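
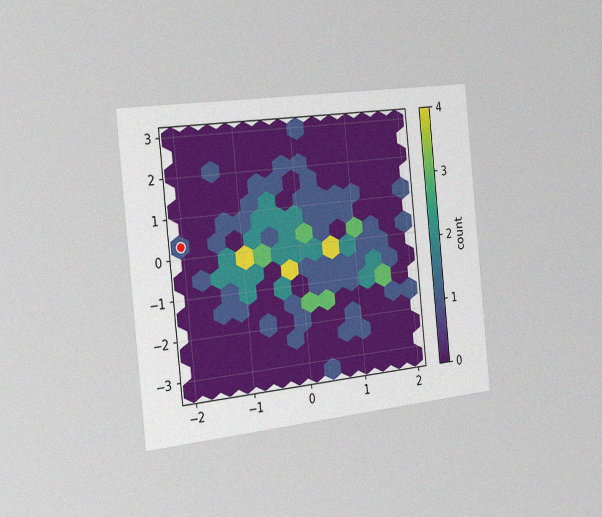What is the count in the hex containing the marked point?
The chart is tilted about 6° counter-clockwise and viewed slightly from the left, with some photo noise. The marked hex reads 1 on the colorbar.

1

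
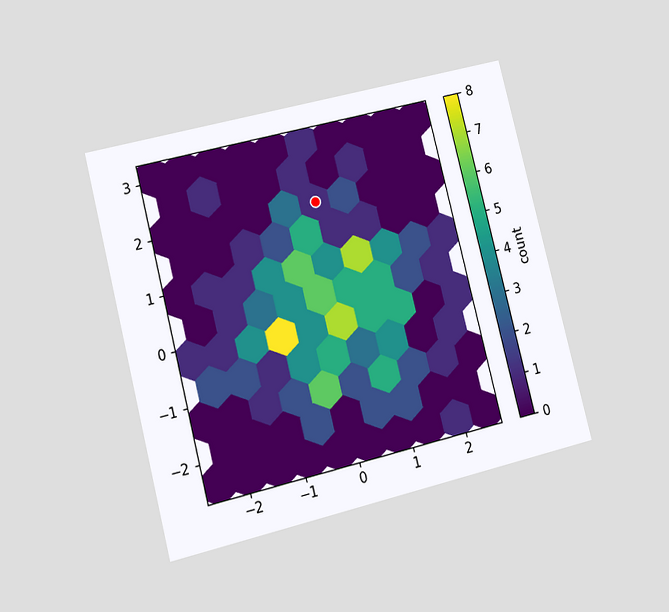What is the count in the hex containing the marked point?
The chart is tilted about 14° counter-clockwise and viewed at a slight angle. The marked hex reads 1 on the colorbar.

1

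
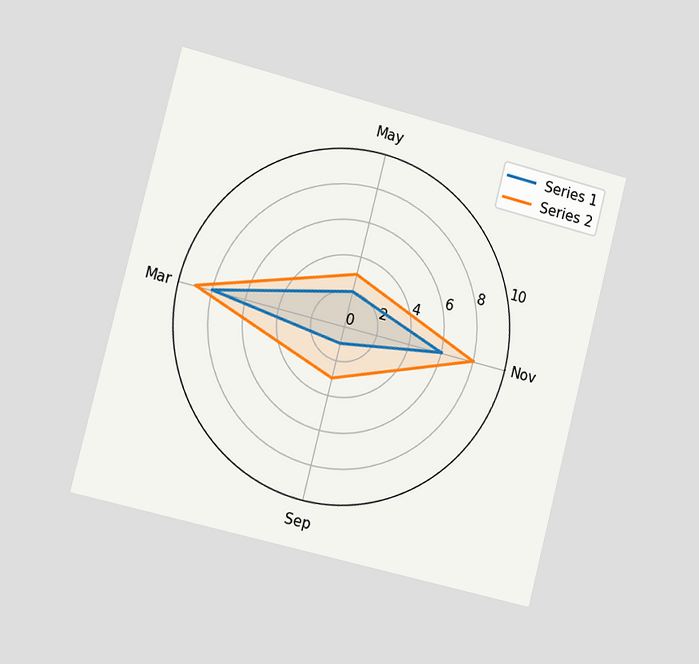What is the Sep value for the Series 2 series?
3

The chart is tilted about 14° clockwise and viewed slightly from the left. On the Sep axis, Series 2 reaches 3.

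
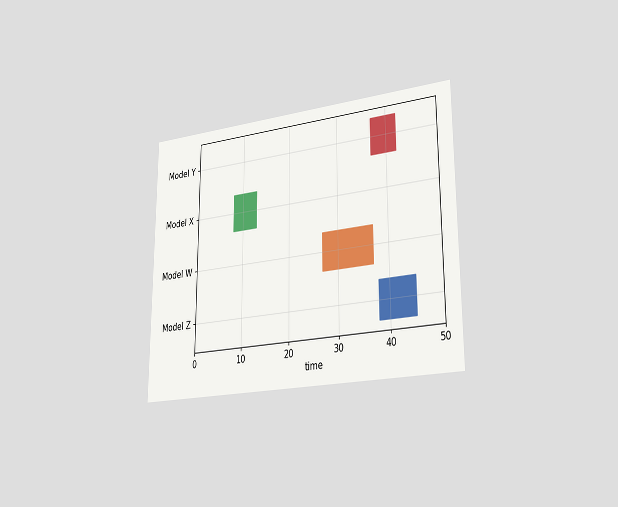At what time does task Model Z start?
38

The chart is viewed slightly from the right. The Model Z bar begins at t=38.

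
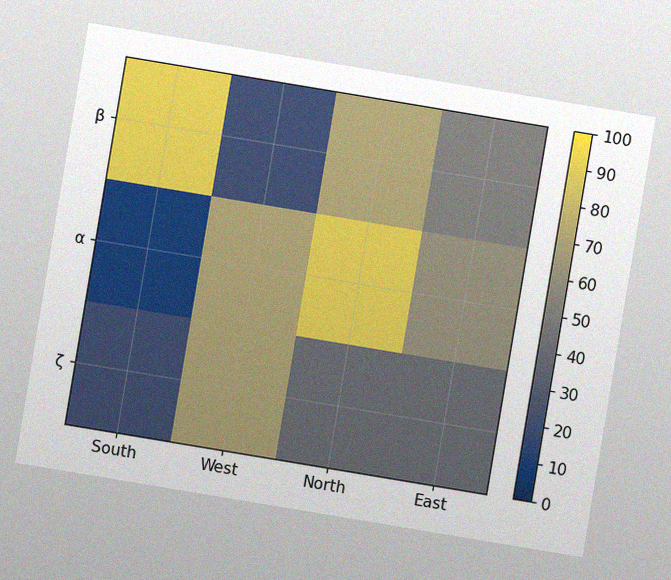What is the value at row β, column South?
90

The chart is tilted about 9° clockwise, with some photo noise. Matching cell (β, South) against the colorbar gives 90.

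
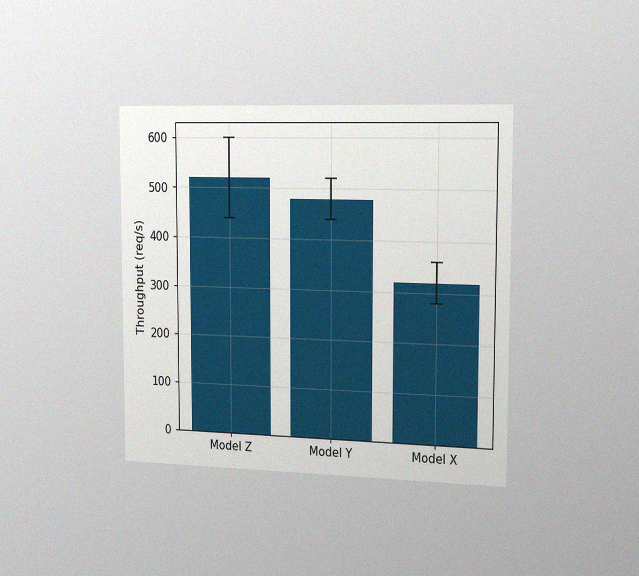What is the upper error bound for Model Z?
600req/s

The chart is viewed slightly from the right, with some photo noise. The Model Z bar's upper whisker reaches 600req/s.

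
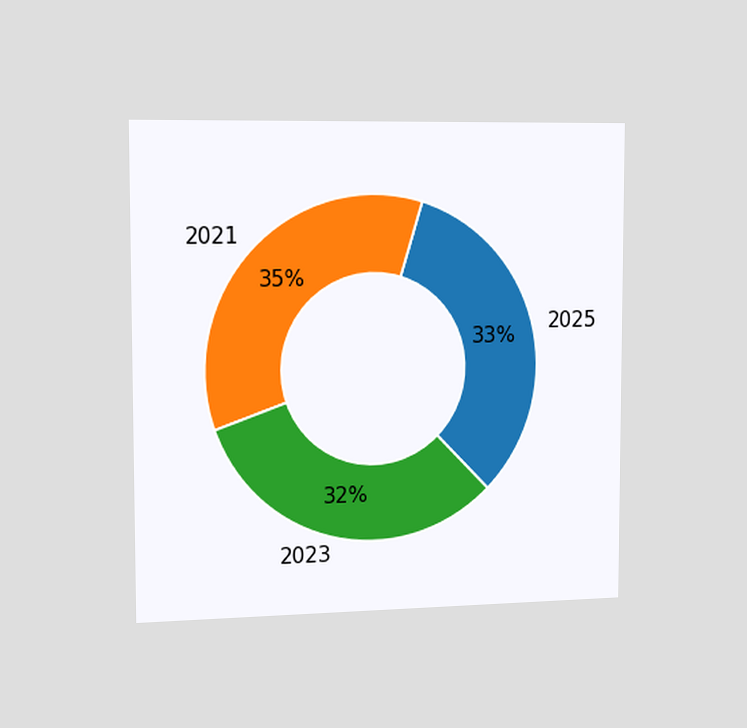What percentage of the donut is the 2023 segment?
The chart is viewed slightly from the left. The 2023 segment takes up 32% of the ring.

32%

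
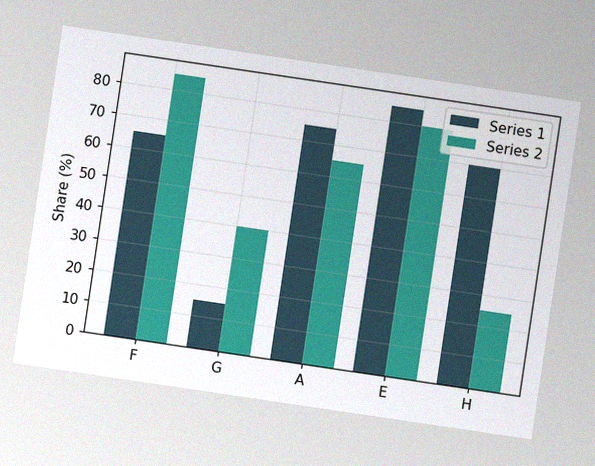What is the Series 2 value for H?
25%

The chart is tilted about 8° clockwise, with some photo noise. The Series 2 bar at H reaches 25% on the y-axis.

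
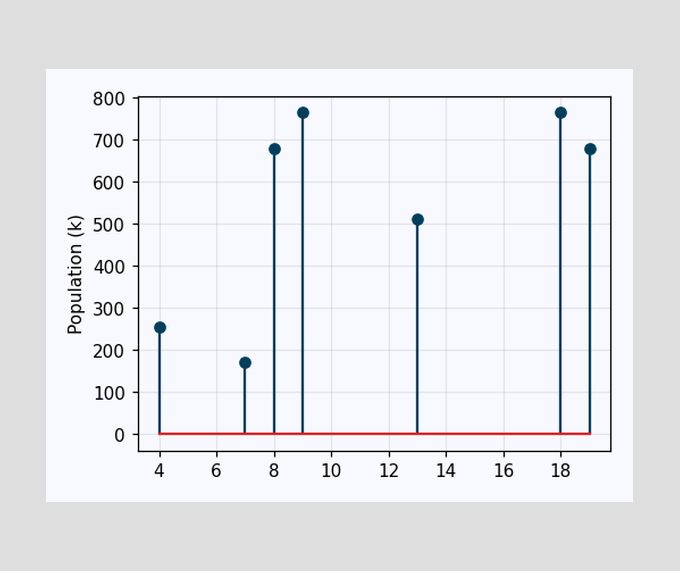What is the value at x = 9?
The stem at x=9 reaches 765k.

765k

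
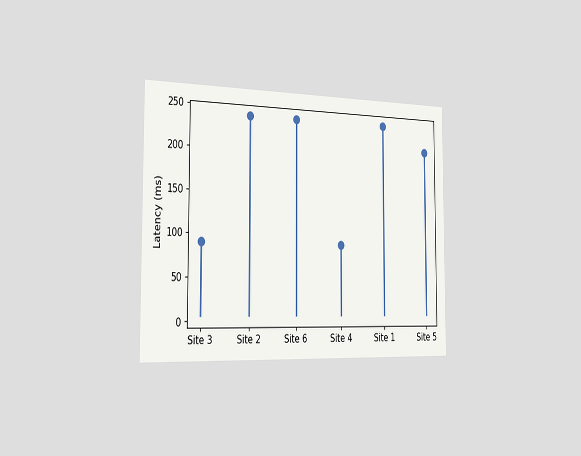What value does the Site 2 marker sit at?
240ms

The chart is viewed slightly from the left. The Site 2 marker sits at 240ms.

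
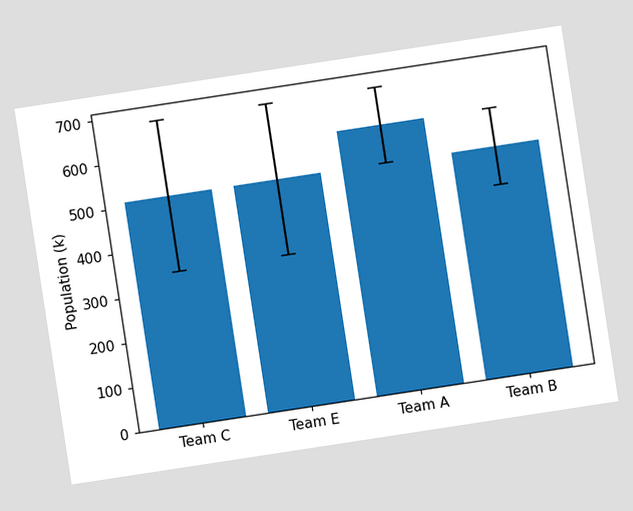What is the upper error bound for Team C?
The chart is tilted about 9° counter-clockwise. The Team C bar's upper whisker reaches 680k.

680k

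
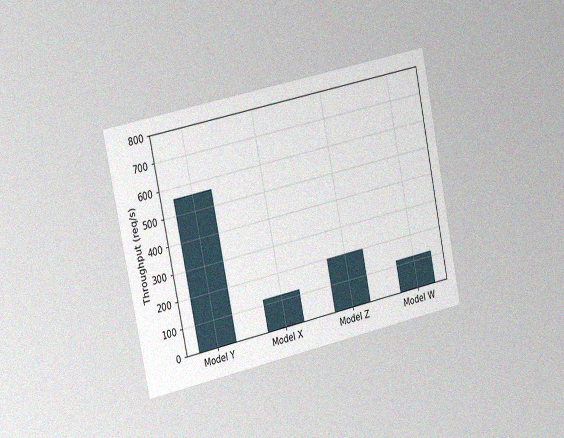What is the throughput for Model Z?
The chart is tilted about 12° counter-clockwise and viewed slightly from the left, with some photo noise. Reading along the chart's y-axis, the Model Z bar reaches 200req/s.

200req/s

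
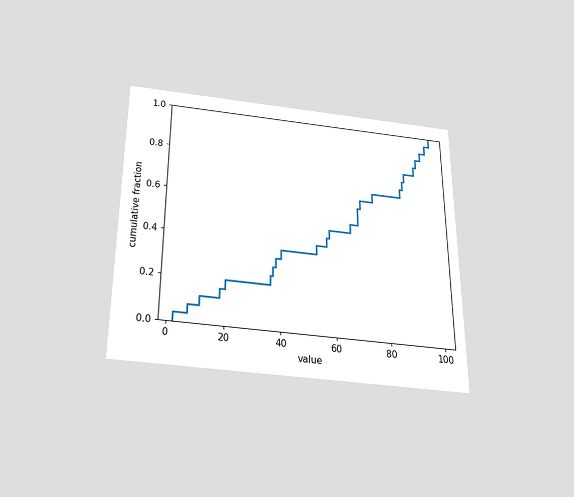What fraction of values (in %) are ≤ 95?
The chart is viewed slightly from below. At x=95 the ECDF step is at 92%.

92%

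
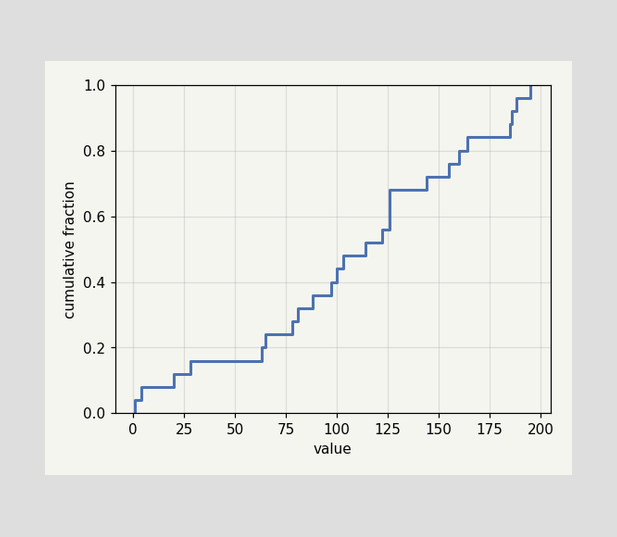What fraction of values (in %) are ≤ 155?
At x=155 the ECDF step is at 76%.

76%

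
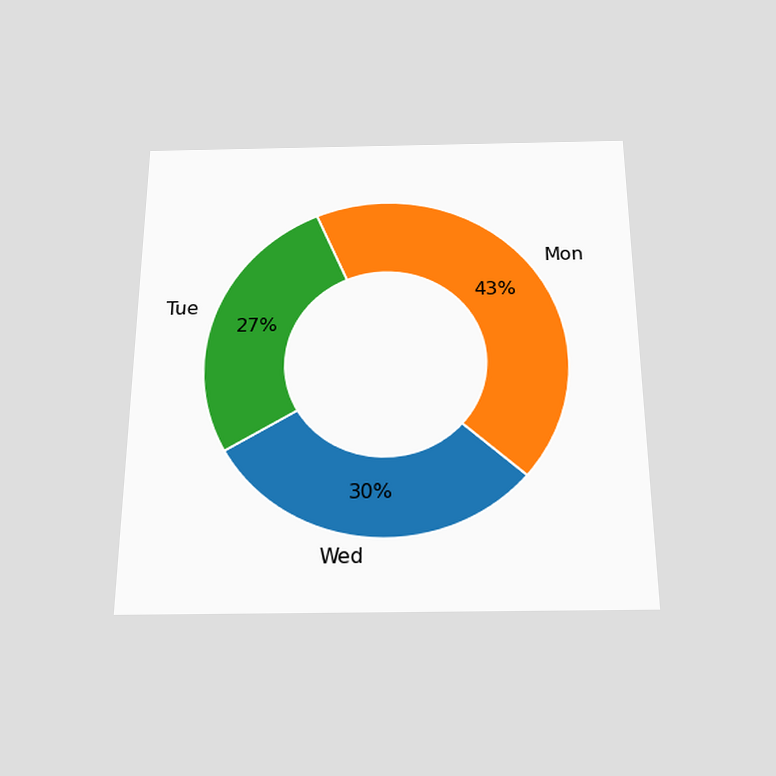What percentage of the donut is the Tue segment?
27%

The chart is viewed slightly from below. The Tue segment takes up 27% of the ring.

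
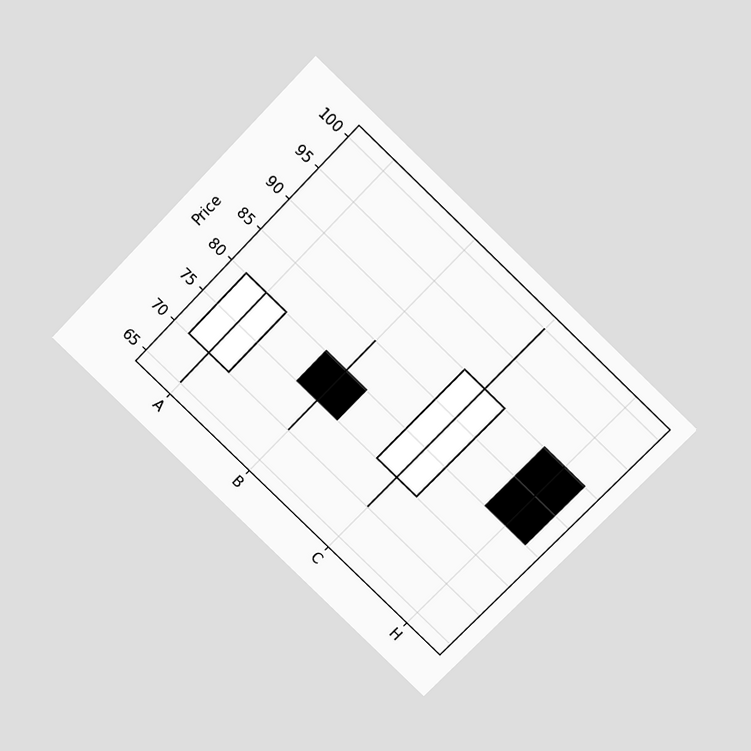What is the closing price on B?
The chart is tilted about 44° clockwise and viewed slightly from above. The B candle closes at 75.

75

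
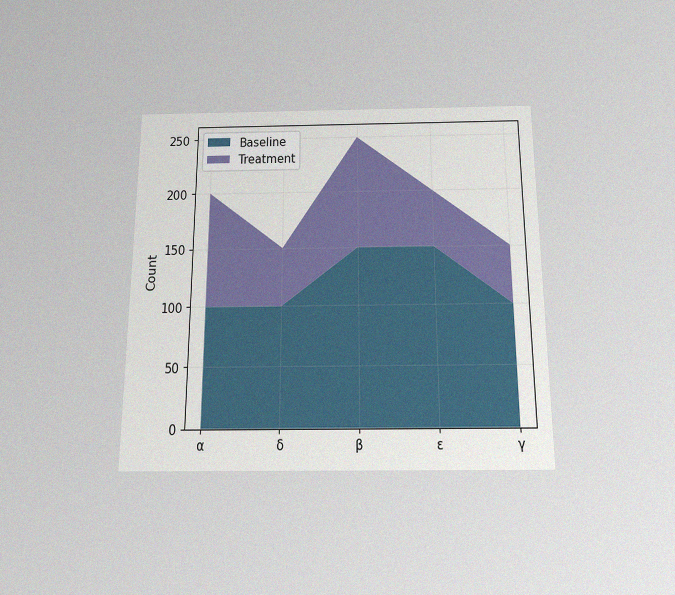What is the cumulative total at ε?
200

The chart is viewed slightly from below, with some photo noise. The stacked total at ε reaches 200.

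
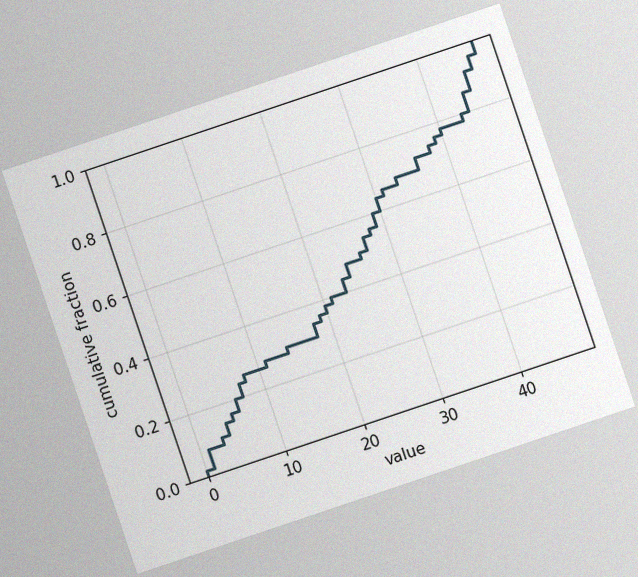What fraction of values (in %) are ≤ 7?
The chart is tilted about 19° counter-clockwise, with some photo noise. At x=7 the ECDF step is at 24%.

24%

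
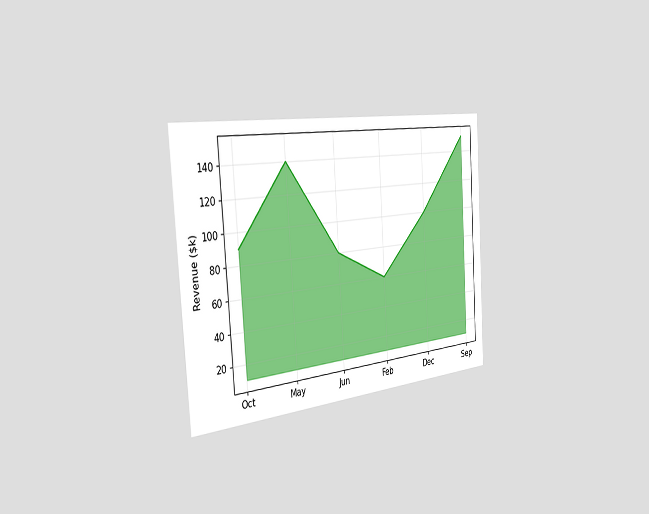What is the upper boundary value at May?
The chart is tilted about 4° counter-clockwise and viewed slightly from the left. At May the upper boundary is at $140k.

$140k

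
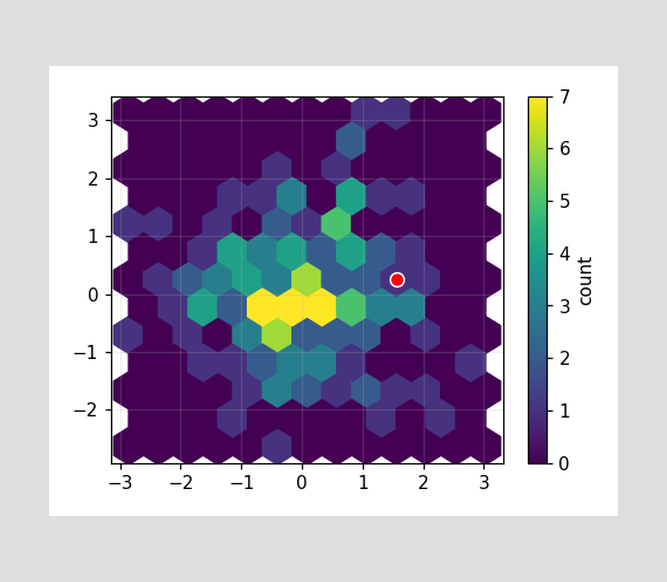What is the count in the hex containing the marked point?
1

The marked hex reads 1 on the colorbar.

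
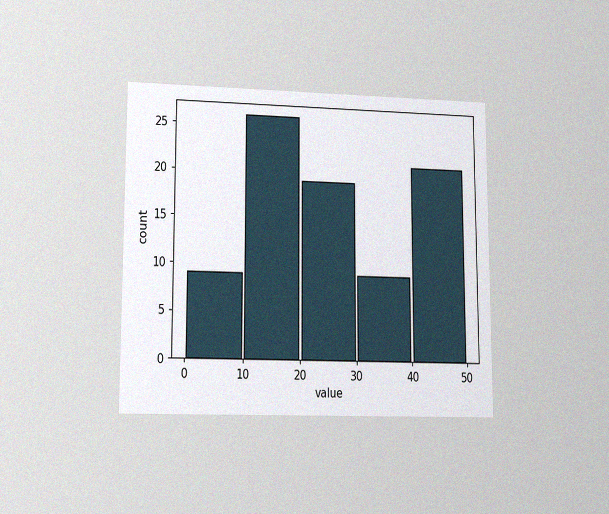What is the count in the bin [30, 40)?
9

The chart is viewed at a slight angle, with some photo noise. The [30, 40) bin has height 9.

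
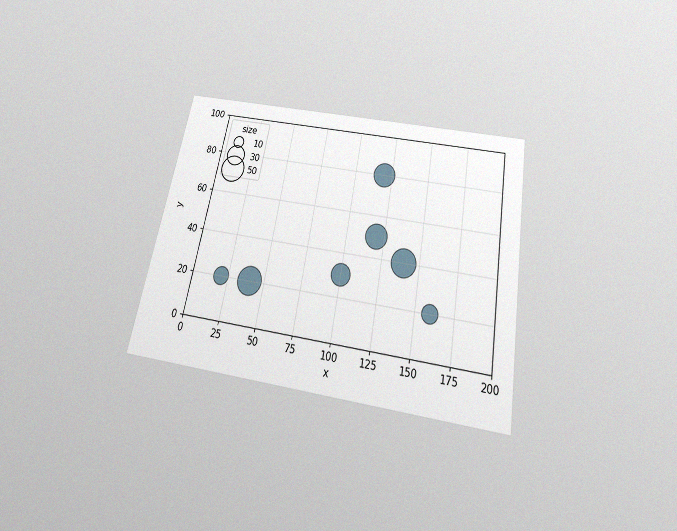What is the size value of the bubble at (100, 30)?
The chart is tilted about 11° clockwise and viewed slightly from below, with some photo noise. Matching the bubble at (100, 30) against the size legend gives 30.

30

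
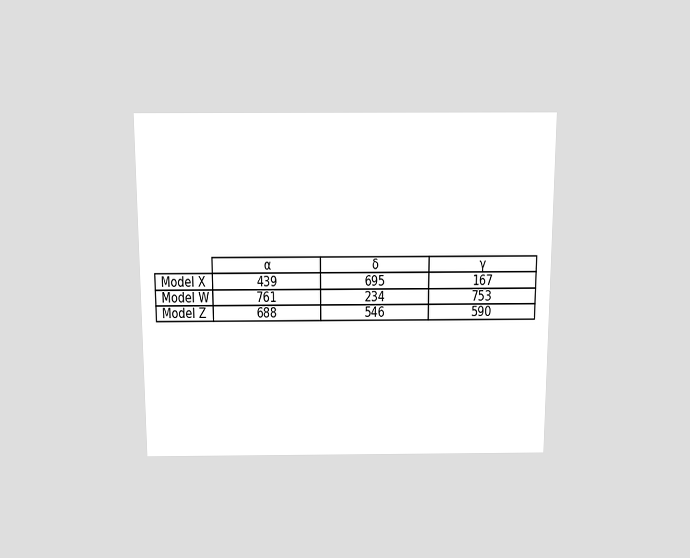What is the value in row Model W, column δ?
234

The chart is viewed slightly from above. The (Model W, δ) cell reads 234.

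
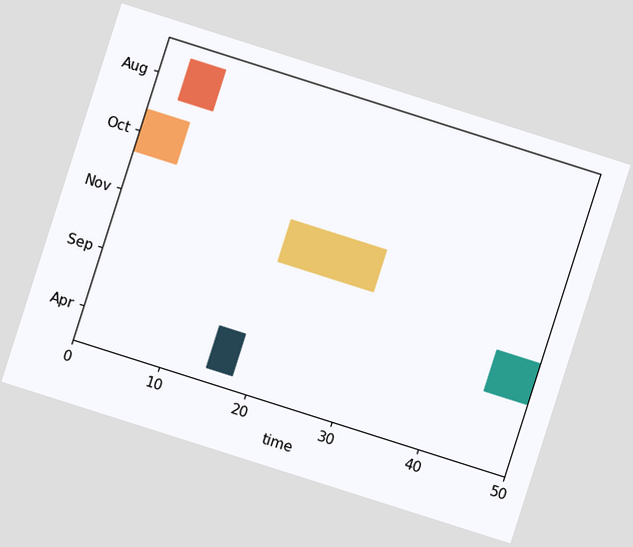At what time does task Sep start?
The chart is tilted about 18° clockwise. The Sep bar begins at t=45.

45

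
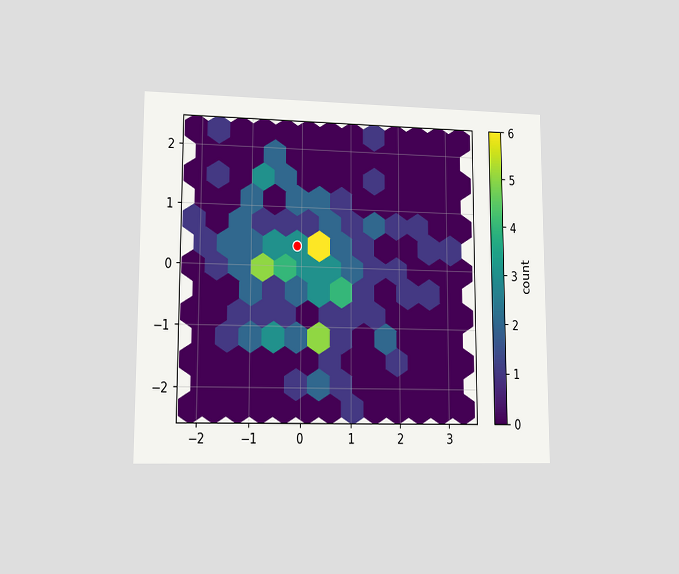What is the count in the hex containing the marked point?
3

The chart is viewed at a slight angle. The marked hex reads 3 on the colorbar.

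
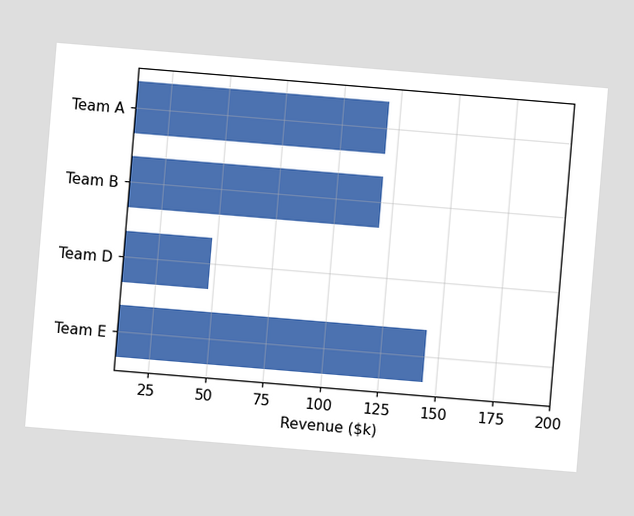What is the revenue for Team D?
The chart is tilted about 5° clockwise. Reading along the chart's x-axis, the Team D bar reaches $48k.

$48k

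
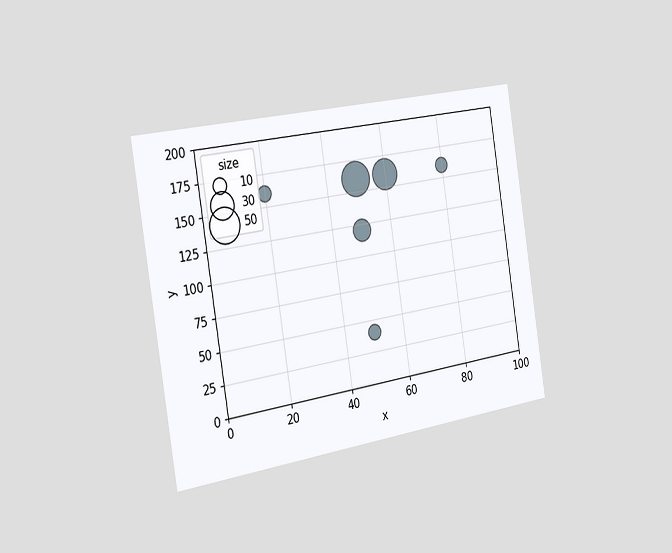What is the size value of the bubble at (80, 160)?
10

The chart is tilted about 9° counter-clockwise and viewed slightly from the left. Matching the bubble at (80, 160) against the size legend gives 10.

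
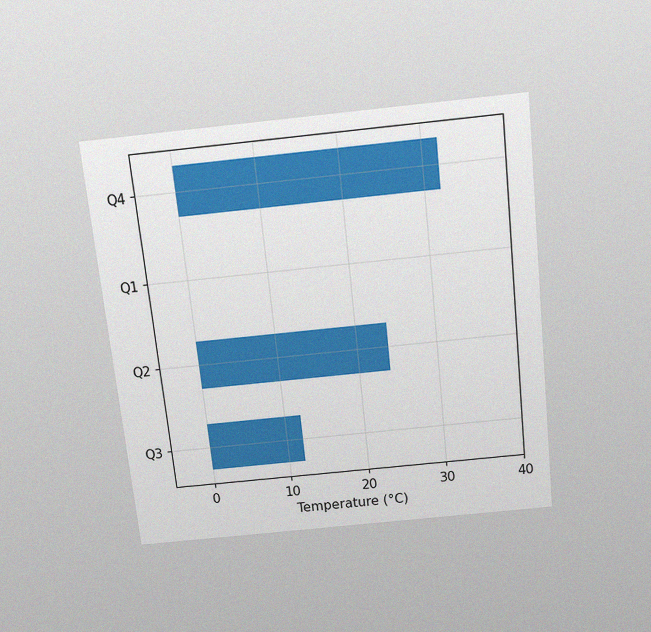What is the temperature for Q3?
12°C

The chart is tilted about 6° counter-clockwise and viewed slightly from above, with some photo noise. Reading along the chart's x-axis, the Q3 bar reaches 12°C.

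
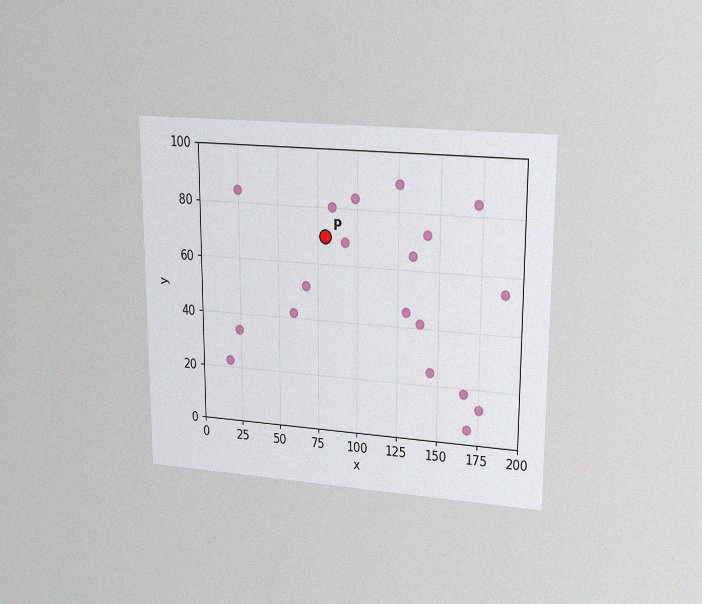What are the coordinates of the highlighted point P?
The chart is viewed at a slight angle, with some photo noise. Following the gridlines from P to each axis, P sits at (80, 70).

(80, 70)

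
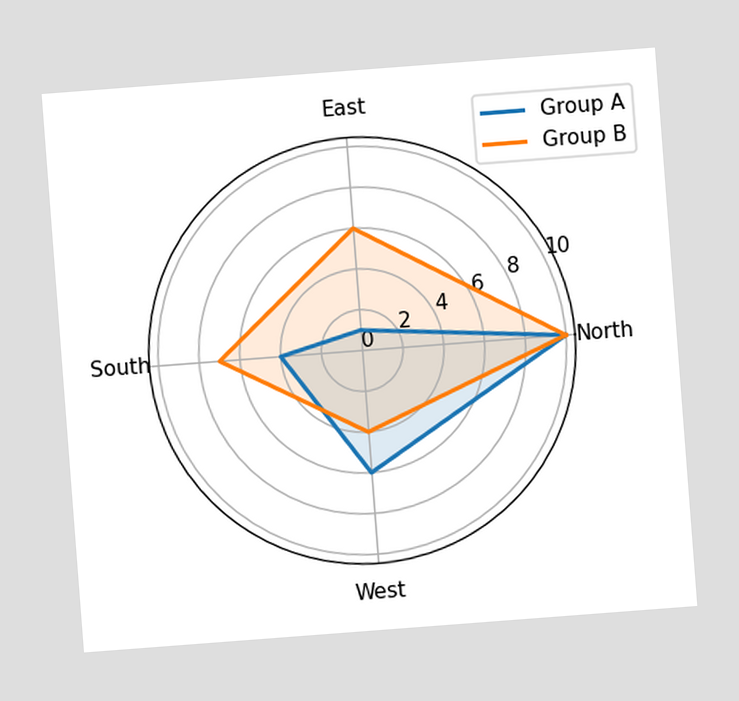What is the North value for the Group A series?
The chart is tilted about 4° counter-clockwise. On the North axis, Group A reaches 10.

10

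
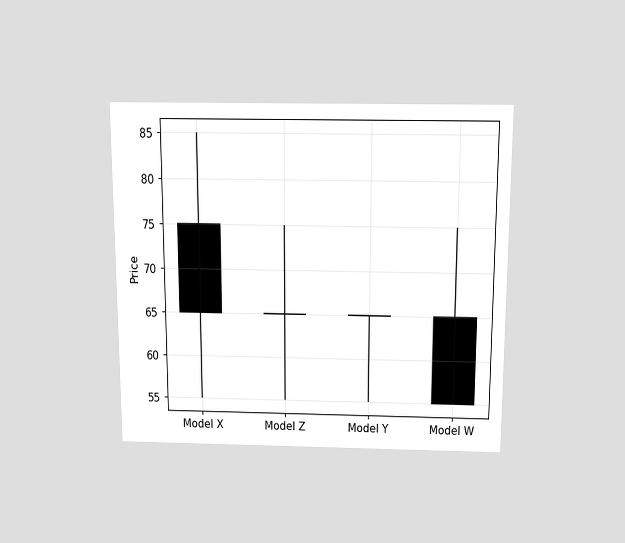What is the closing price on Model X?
65

The chart is viewed slightly from above. The Model X candle closes at 65.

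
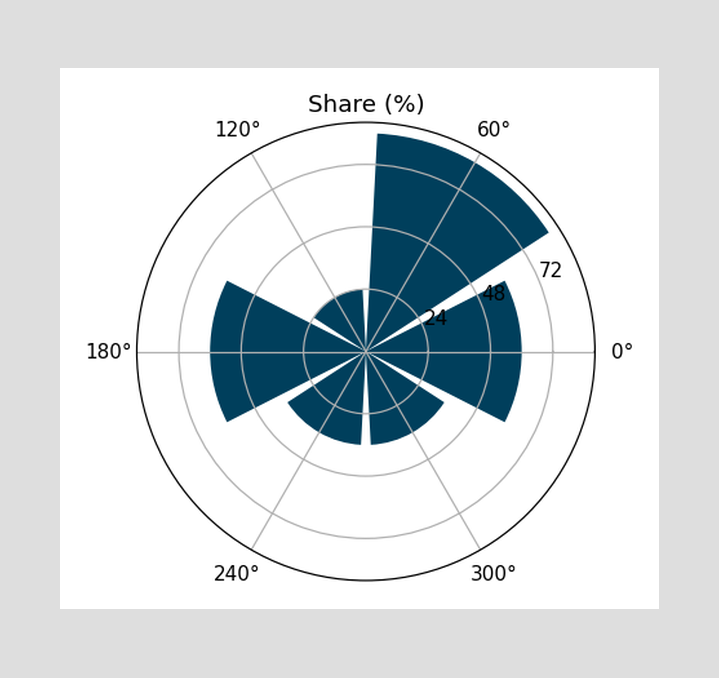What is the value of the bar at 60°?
The bar at 60° reaches 84% on the radial axis.

84%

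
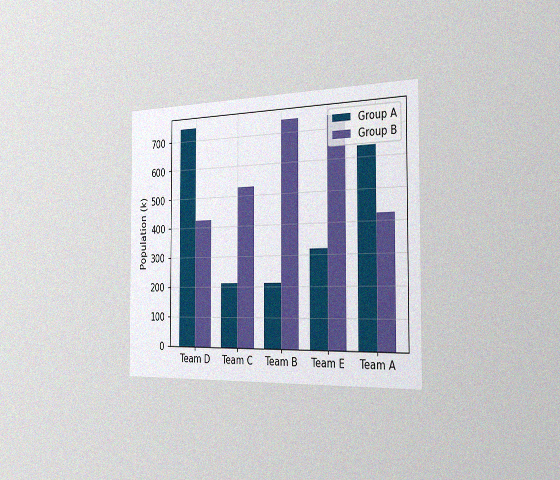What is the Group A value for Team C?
212k

The chart is viewed slightly from the right, with some photo noise. The Group A bar at Team C reaches 212k on the y-axis.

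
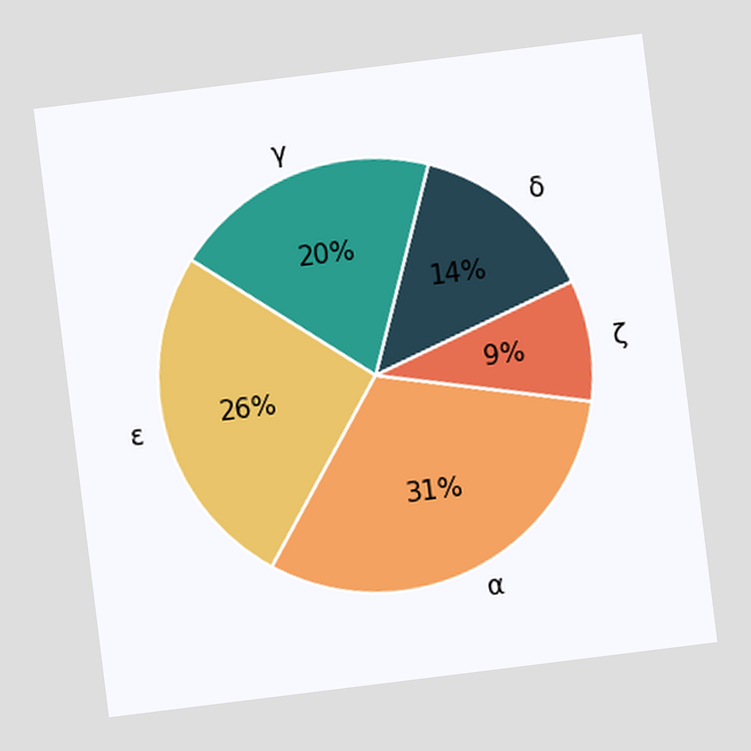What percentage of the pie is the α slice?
The chart is tilted about 7° counter-clockwise. The α slice takes up 31% of the pie.

31%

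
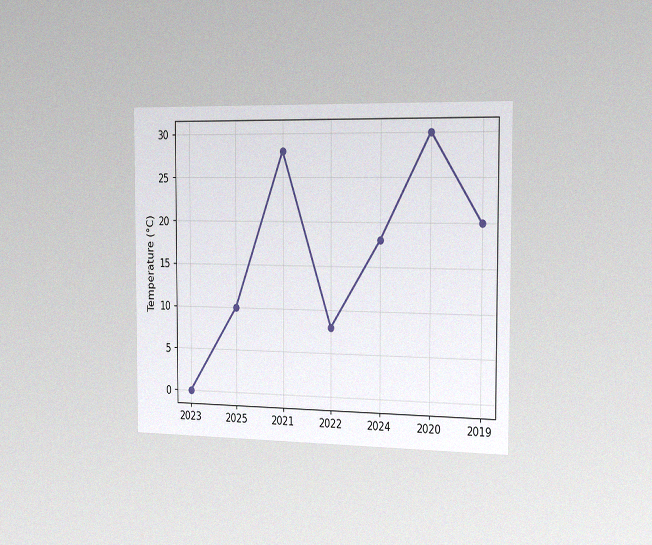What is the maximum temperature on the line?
30°C

The chart is viewed slightly from the right, with some photo noise. The highest point is at 2020, and reading across to the y-axis gives 30°C.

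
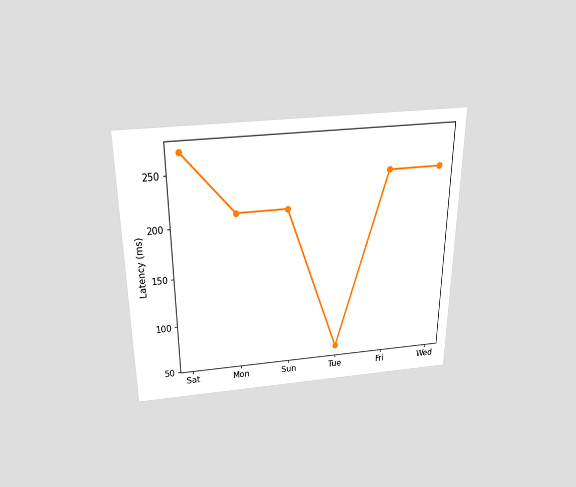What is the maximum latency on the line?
The chart is viewed slightly from above. The highest point is at Sat, and reading across to the y-axis gives 270ms.

270ms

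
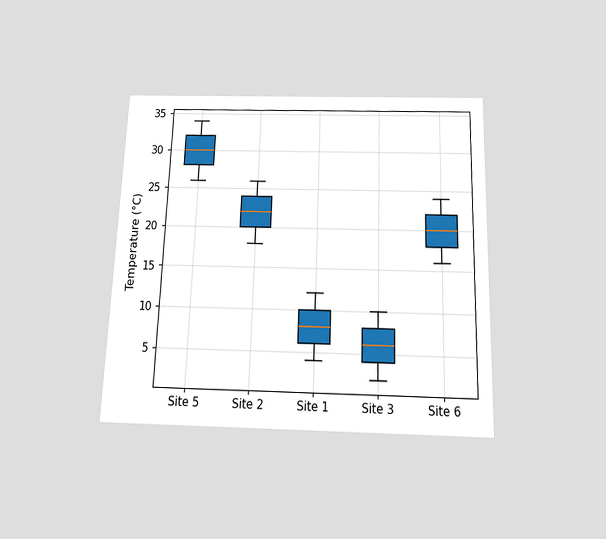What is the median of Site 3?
The chart is viewed slightly from below. The median line in the Site 3 box sits at 6°C.

6°C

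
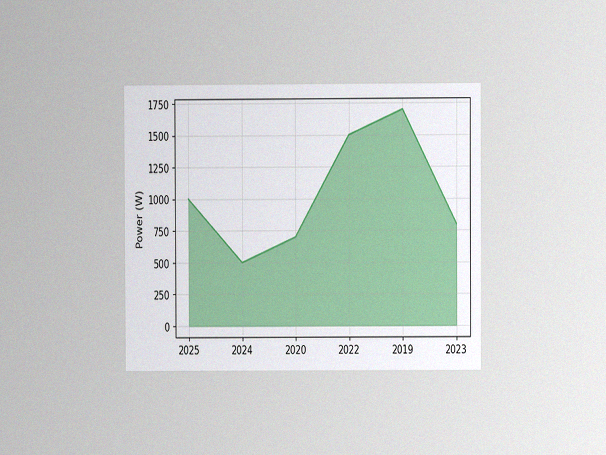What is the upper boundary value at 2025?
The chart is viewed at a slight angle, with some photo noise. At 2025 the upper boundary is at 1000W.

1000W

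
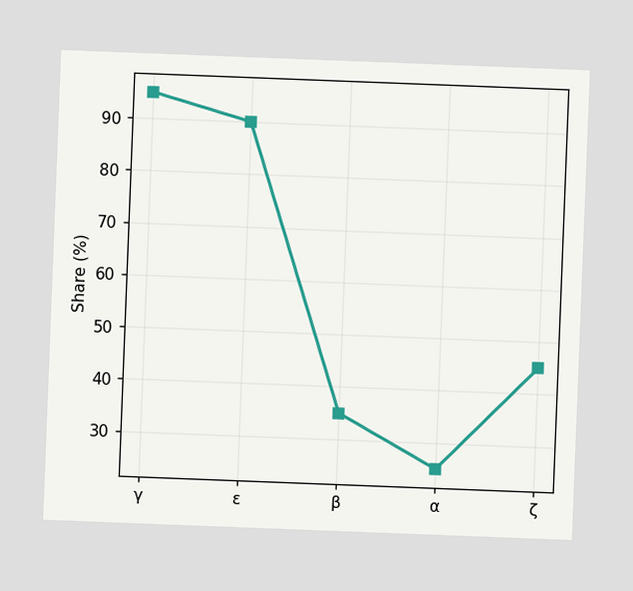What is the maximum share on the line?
The chart is tilted about 2° clockwise. The highest point is at γ, and reading across to the y-axis gives 95%.

95%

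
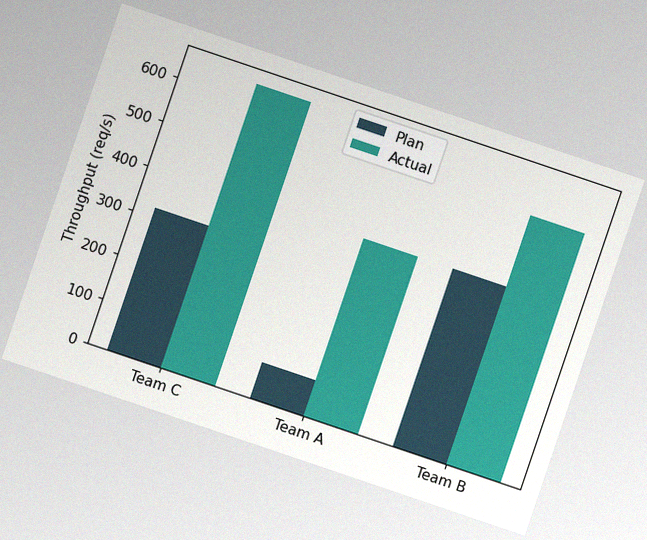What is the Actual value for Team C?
The chart is tilted about 19° clockwise, with some photo noise. The Actual bar at Team C reaches 640req/s on the y-axis.

640req/s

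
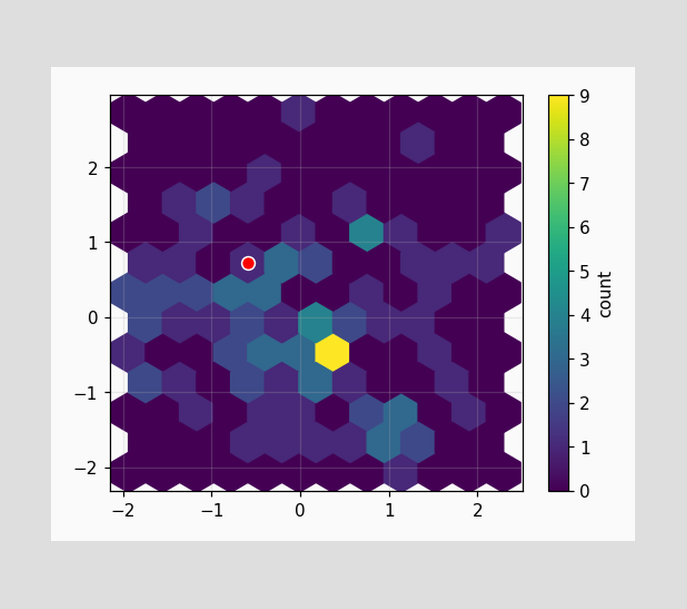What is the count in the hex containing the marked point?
1

The marked hex reads 1 on the colorbar.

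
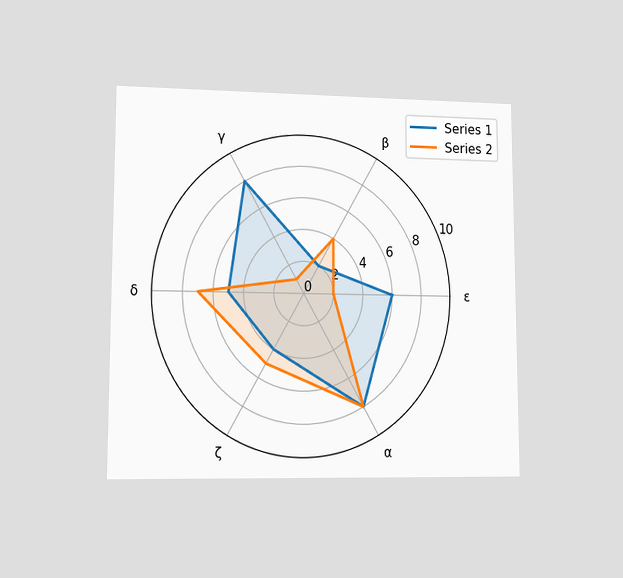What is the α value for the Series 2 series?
8

The chart is viewed at a slight angle. On the α axis, Series 2 reaches 8.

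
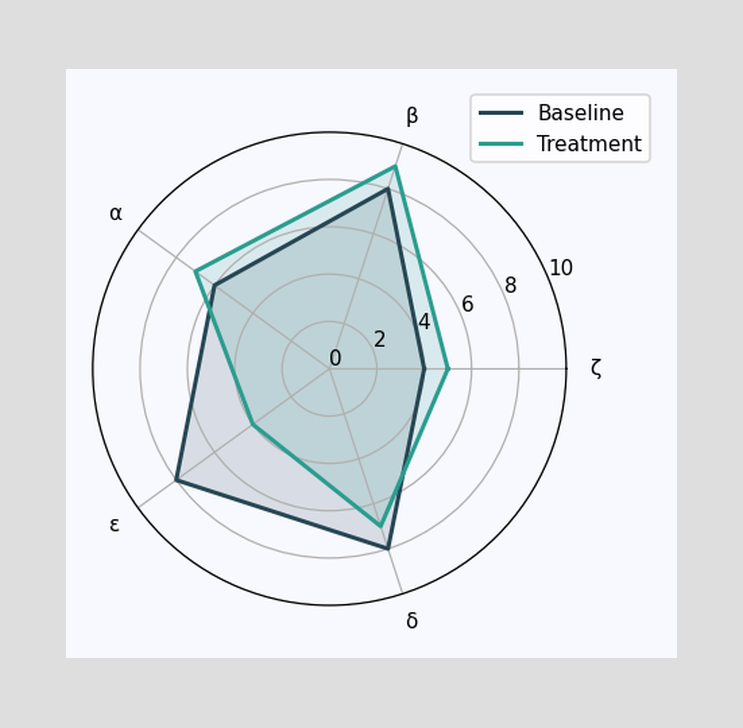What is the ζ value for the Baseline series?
4

On the ζ axis, Baseline reaches 4.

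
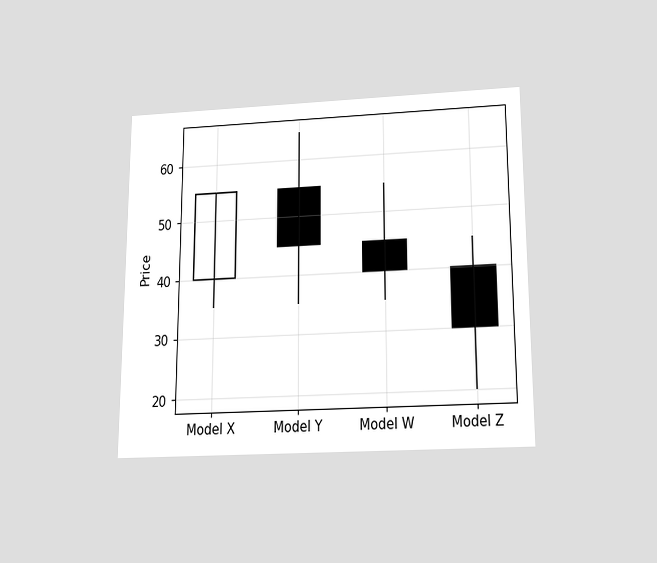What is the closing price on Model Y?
45

The chart is viewed slightly from below. The Model Y candle closes at 45.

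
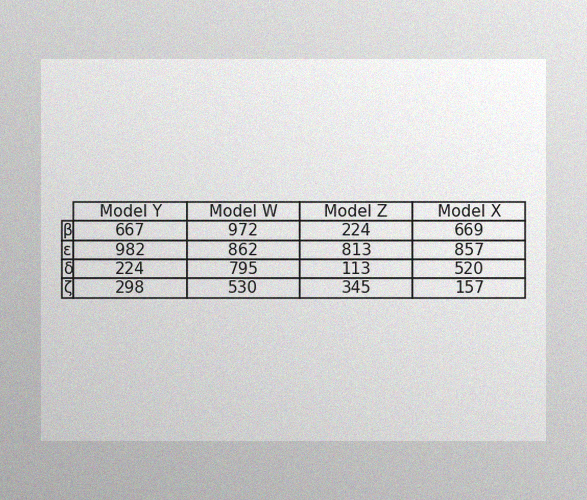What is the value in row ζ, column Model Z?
The image has some photo noise and uneven lighting. The (ζ, Model Z) cell reads 345.

345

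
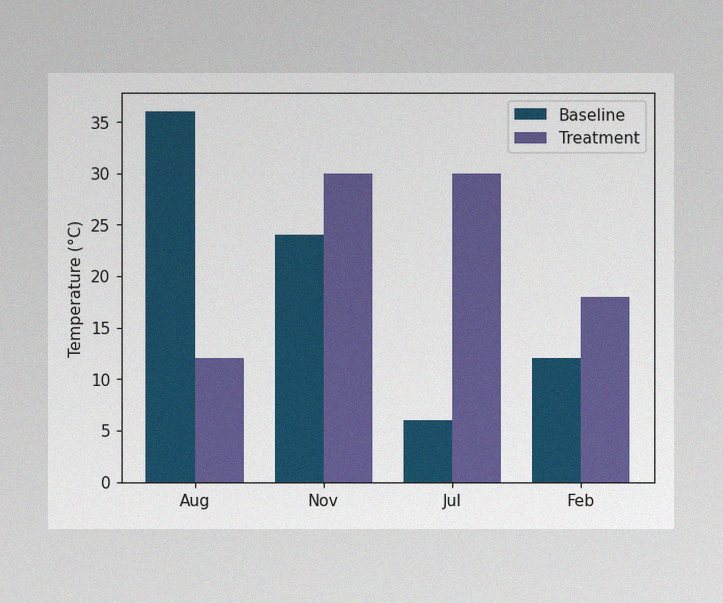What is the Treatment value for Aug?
12°C

The image has some photo noise and uneven lighting. The Treatment bar at Aug reaches 12°C on the y-axis.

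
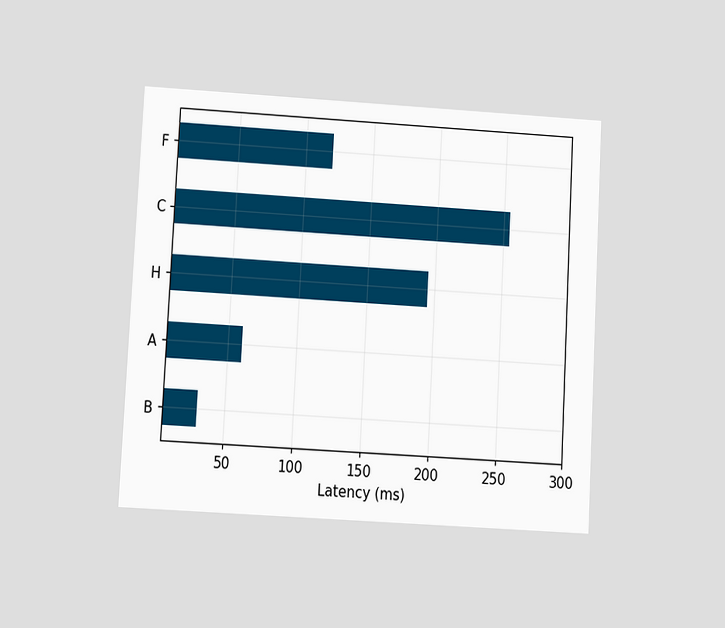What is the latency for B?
The chart is tilted about 3° clockwise and viewed at a slight angle. Reading along the chart's x-axis, the B bar reaches 30ms.

30ms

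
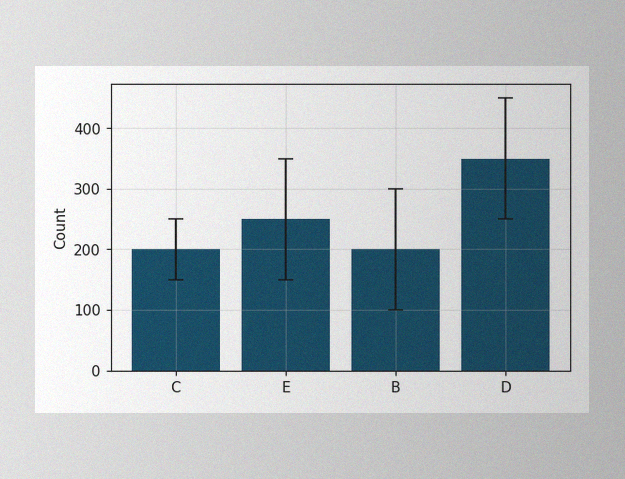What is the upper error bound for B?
300

The image has some photo noise and uneven lighting. The B bar's upper whisker reaches 300.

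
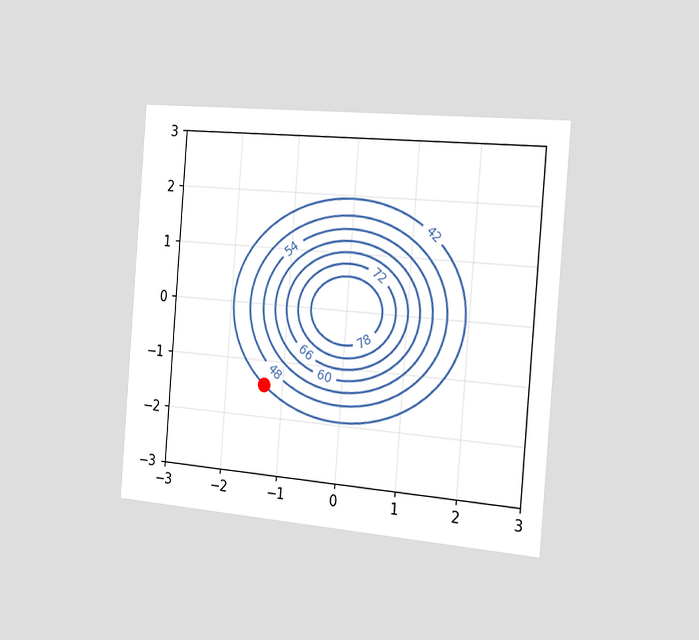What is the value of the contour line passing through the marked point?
42

The chart is tilted about 5° clockwise and viewed slightly from the right. The marked point sits on the contour labelled 42.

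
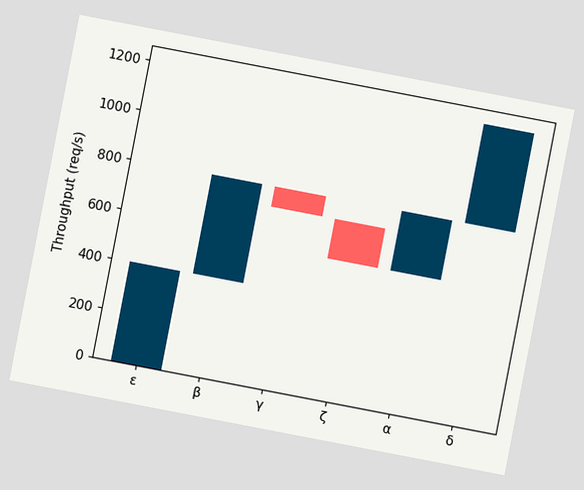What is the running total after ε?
400req/s

The chart is tilted about 11° clockwise. After ε the running total reaches 400req/s.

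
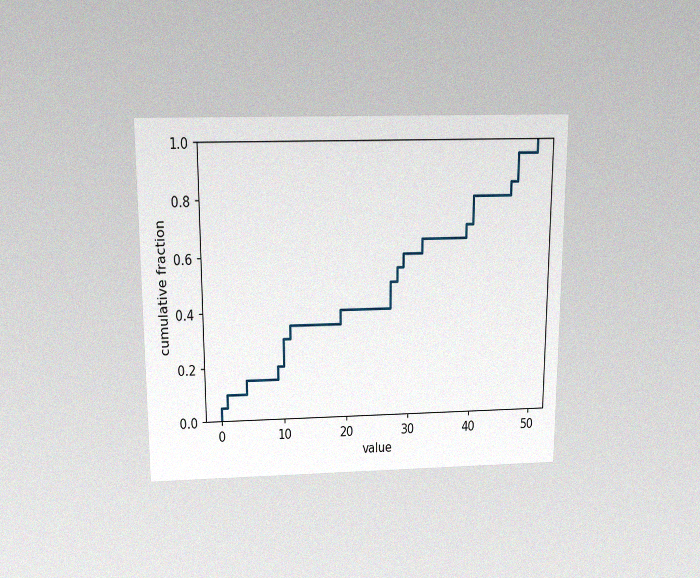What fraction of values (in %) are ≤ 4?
The chart is viewed slightly from above, with some photo noise. At x=4 the ECDF step is at 15%.

15%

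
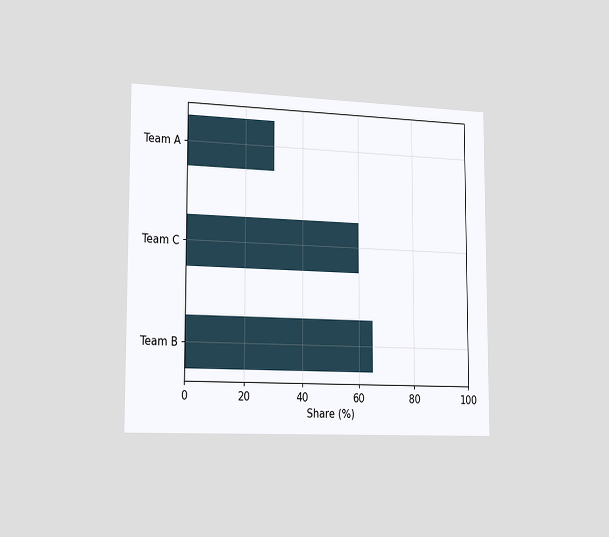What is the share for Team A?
30%

The chart is viewed slightly from the left. Reading along the chart's x-axis, the Team A bar reaches 30%.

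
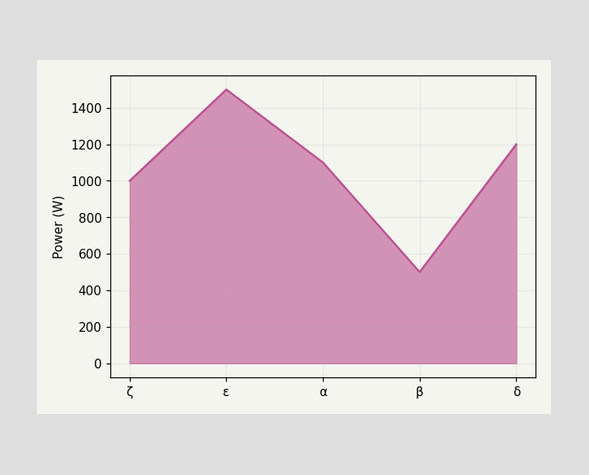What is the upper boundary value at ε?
1500W

At ε the upper boundary is at 1500W.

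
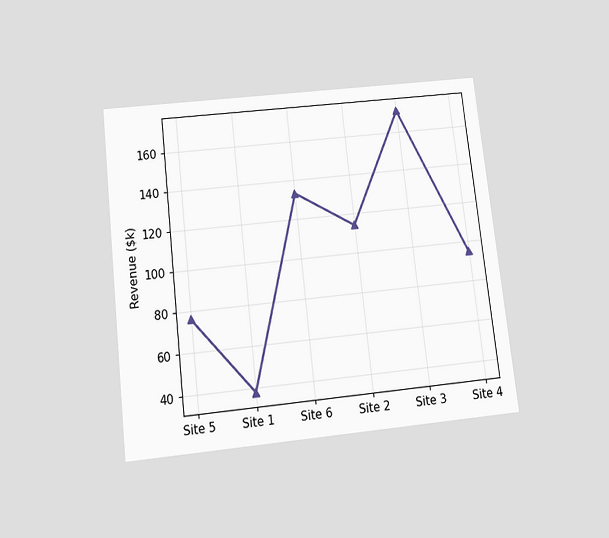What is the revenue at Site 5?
The chart is tilted about 6° counter-clockwise and viewed slightly from below. At Site 5, the line is at $76k.

$76k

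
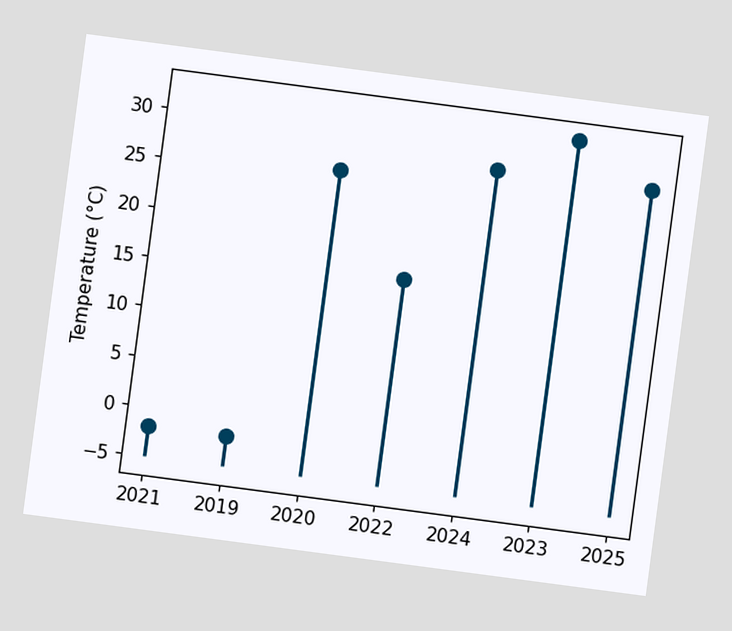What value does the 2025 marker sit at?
28°C

The chart is tilted about 8° clockwise. The 2025 marker sits at 28°C.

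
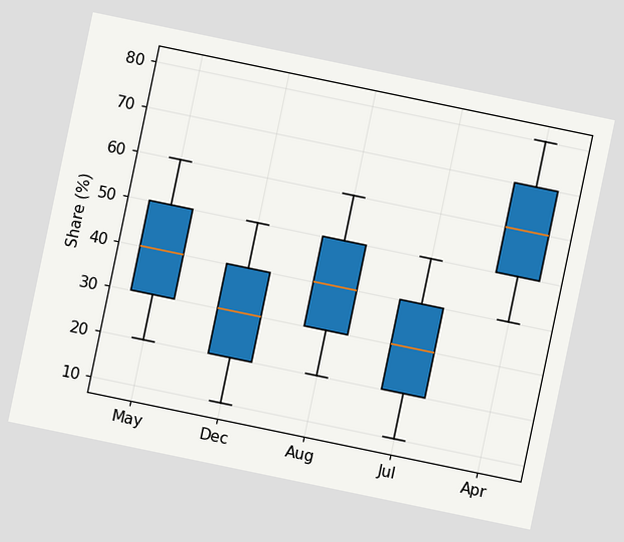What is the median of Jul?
The chart is tilted about 12° clockwise. The median line in the Jul box sits at 30%.

30%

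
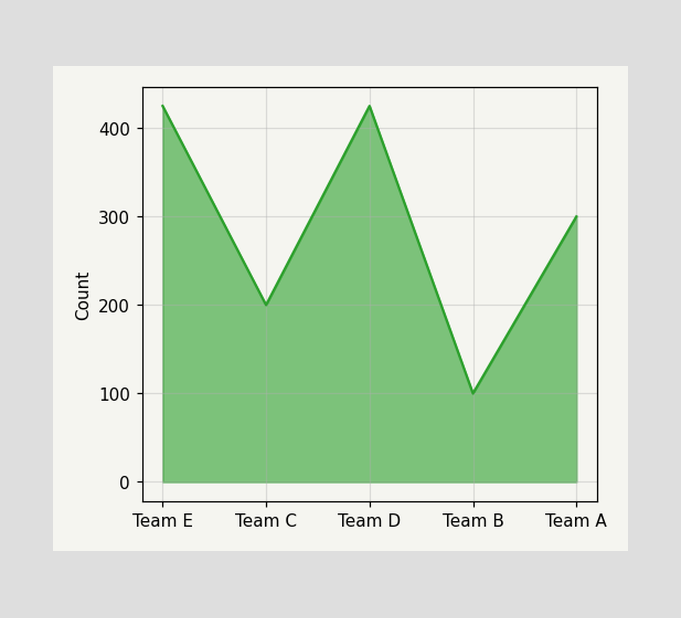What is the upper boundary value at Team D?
425

At Team D the upper boundary is at 425.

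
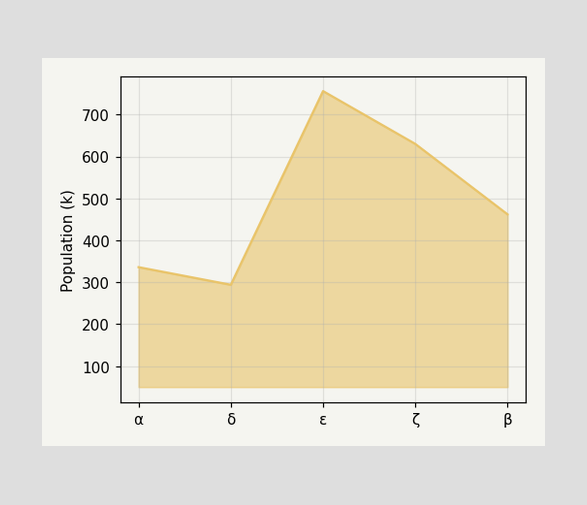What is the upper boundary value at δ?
294k

At δ the upper boundary is at 294k.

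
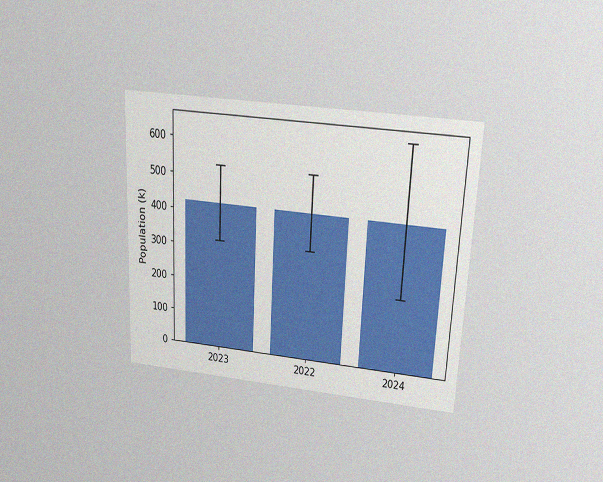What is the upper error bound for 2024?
636k

The chart is tilted about 3° clockwise and viewed slightly from above, with some photo noise. The 2024 bar's upper whisker reaches 636k.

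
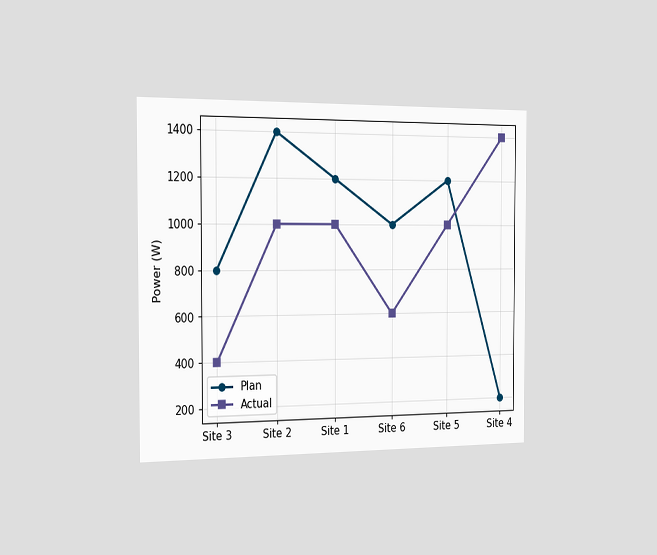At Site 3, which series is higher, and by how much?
The chart is viewed slightly from the left. At Site 3, Plan sits above the other line by 400W.

Plan, by 400W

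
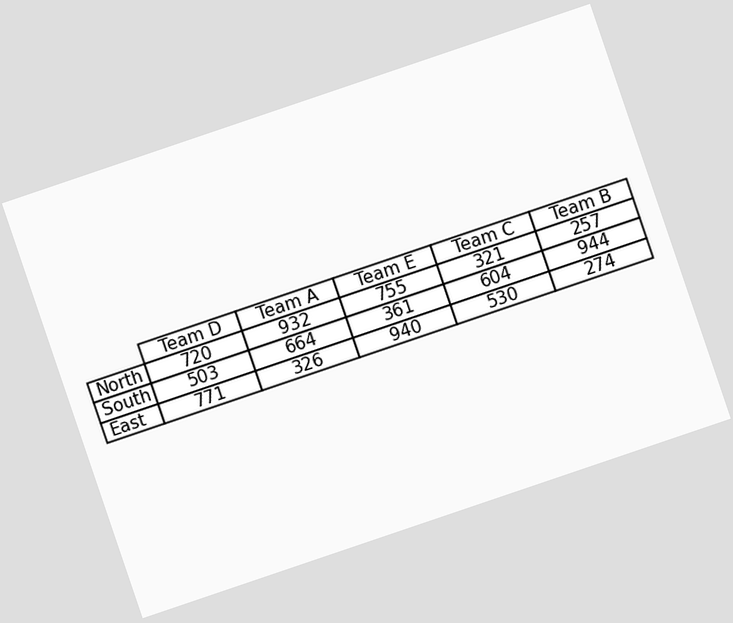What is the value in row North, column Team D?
The chart is tilted about 19° counter-clockwise. The (North, Team D) cell reads 720.

720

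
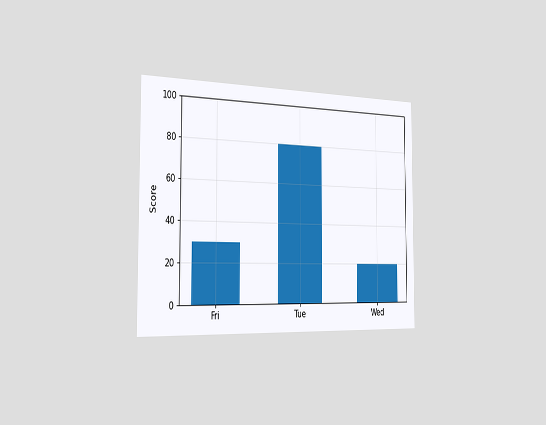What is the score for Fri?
30

The chart is viewed slightly from the left. Reading along the chart's y-axis, the Fri bar reaches 30.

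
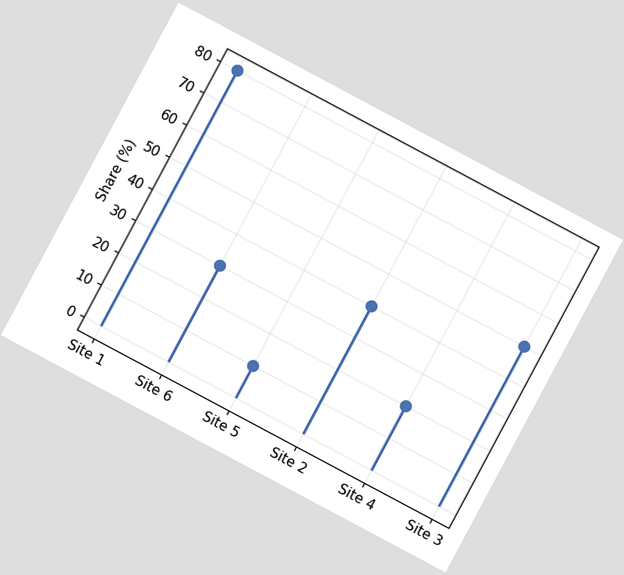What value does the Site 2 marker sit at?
40%

The chart is tilted about 28° clockwise. The Site 2 marker sits at 40%.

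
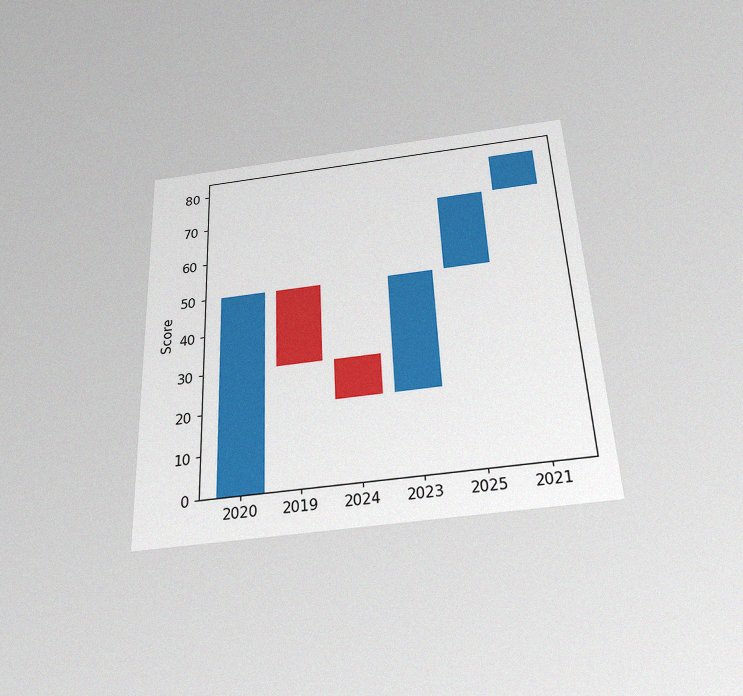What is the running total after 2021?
The chart is tilted about 3° counter-clockwise and viewed slightly from below, with some photo noise. After 2021 the running total reaches 80.

80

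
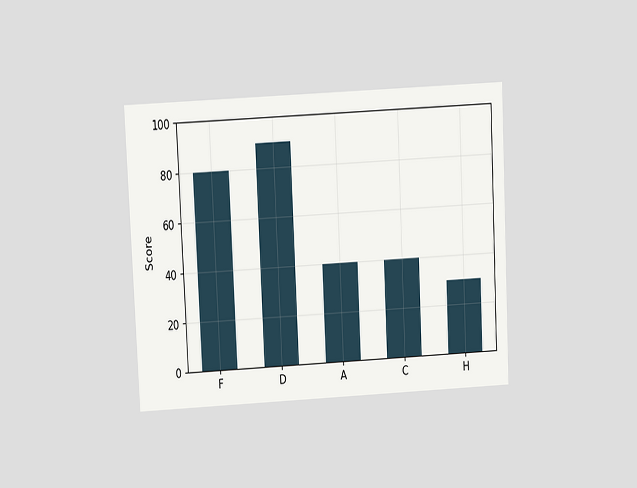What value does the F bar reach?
80

The chart is tilted about 3° counter-clockwise and viewed slightly from above. Reading along the chart's y-axis, the F bar reaches 80.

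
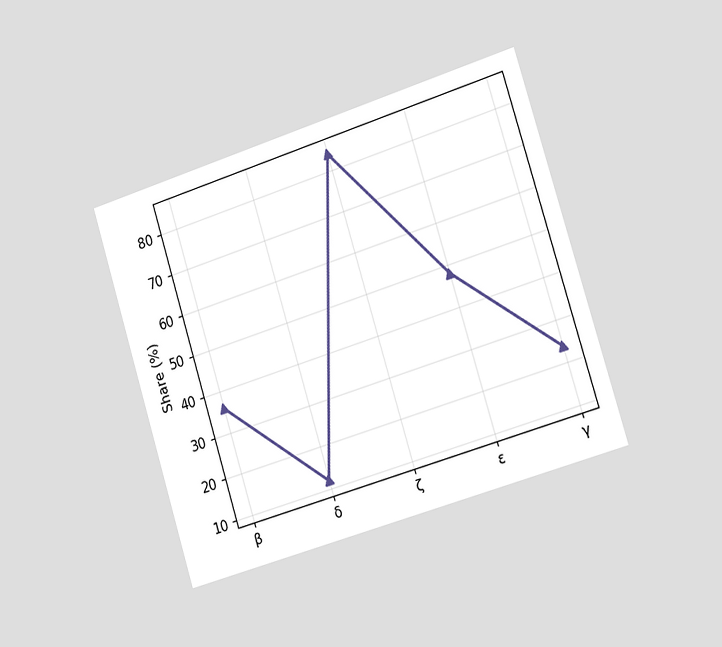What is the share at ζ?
The chart is tilted about 17° counter-clockwise and viewed slightly from the right. At ζ, the line is at 84%.

84%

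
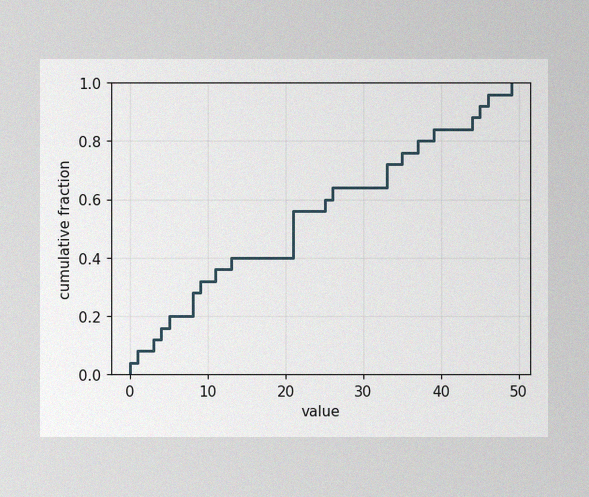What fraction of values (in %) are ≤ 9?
The image has some photo noise and uneven lighting. At x=9 the ECDF step is at 32%.

32%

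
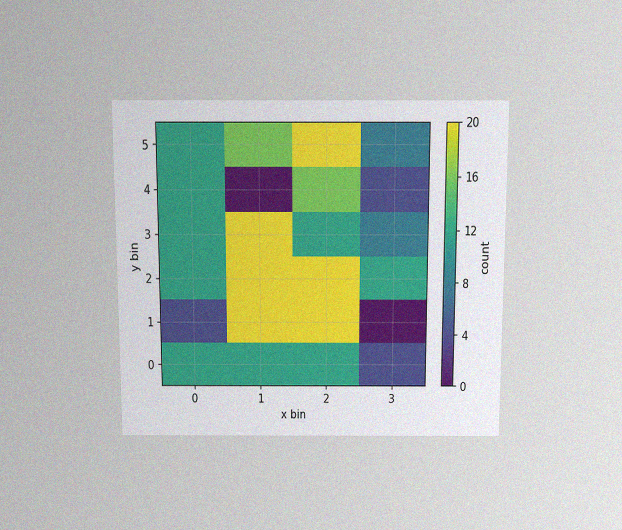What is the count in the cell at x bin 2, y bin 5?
The chart is viewed slightly from above, with some photo noise. Matching the cell (2, 5) against the colorbar gives 20.

20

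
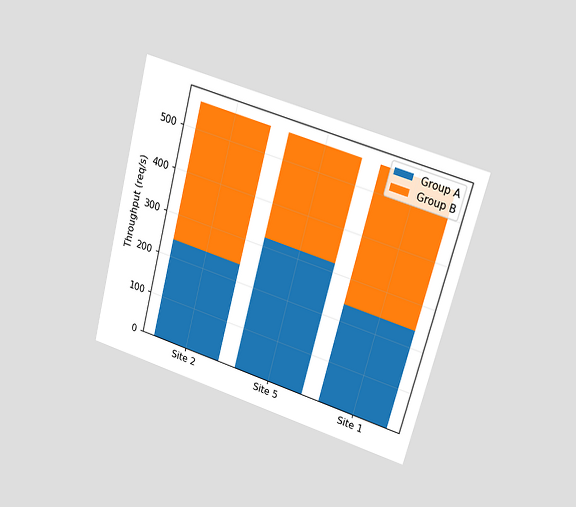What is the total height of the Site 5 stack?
560req/s

The chart is tilted about 15° clockwise and viewed at a slight angle. The Site 5 stack's top reaches 560req/s on the y-axis.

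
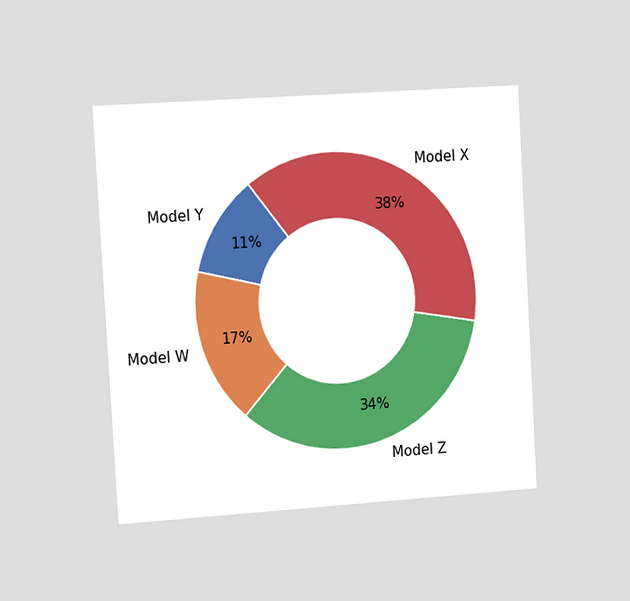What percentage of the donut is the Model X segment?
38%

The chart is tilted about 3° counter-clockwise and viewed slightly from the left. The Model X segment takes up 38% of the ring.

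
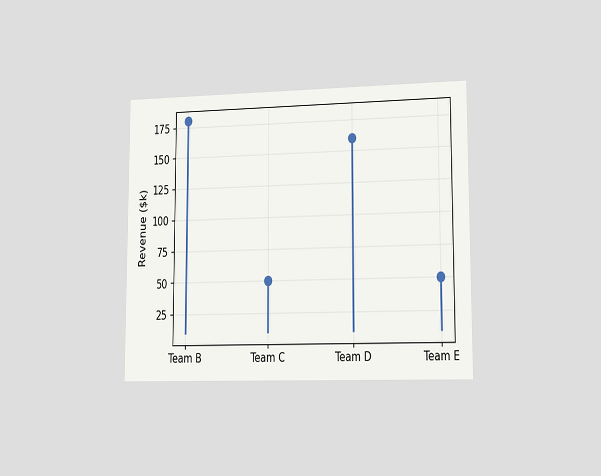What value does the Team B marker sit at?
The chart is viewed slightly from the right. The Team B marker sits at $180k.

$180k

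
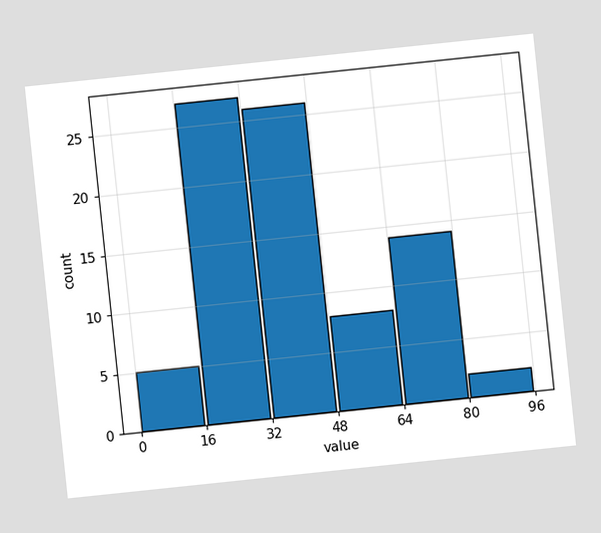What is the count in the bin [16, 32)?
27

The chart is tilted about 6° counter-clockwise. The [16, 32) bin has height 27.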